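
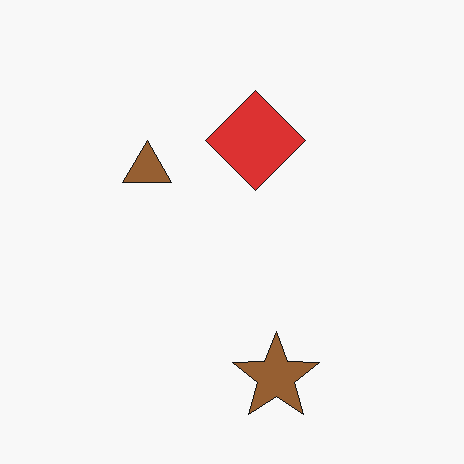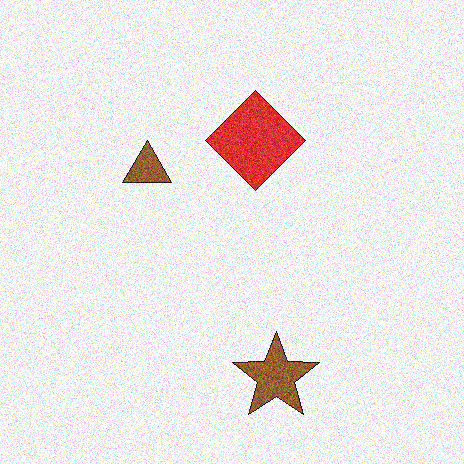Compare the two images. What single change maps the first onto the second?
Degraded with visible gaussian noise.

Random speckle covers the whole image, including the flat background.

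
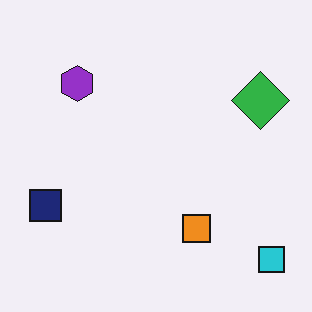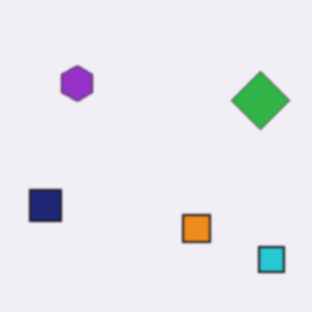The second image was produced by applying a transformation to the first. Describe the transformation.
The second image is the first given a subtle gaussian blur.

Shape edges and outlines are uniformly softened across the whole image.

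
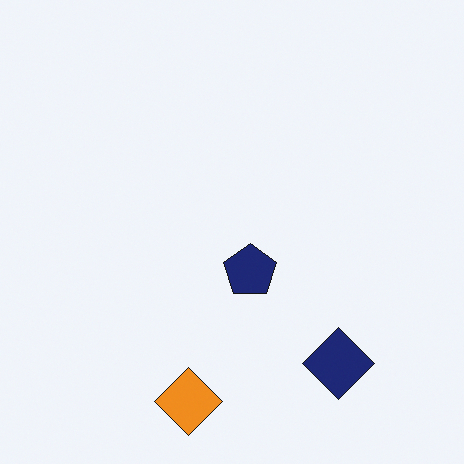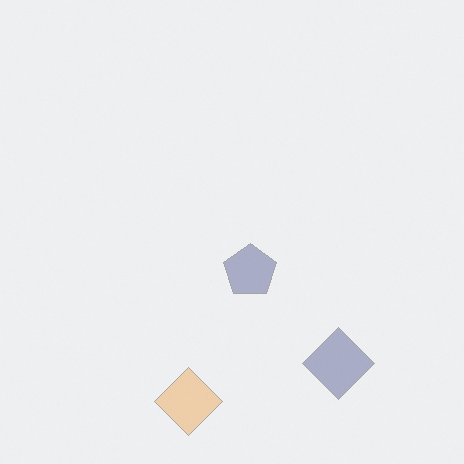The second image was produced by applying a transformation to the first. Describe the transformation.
The second image is the first given much lower contrast.

Tones are pushed toward mid-grey across the whole image — a global contrast change.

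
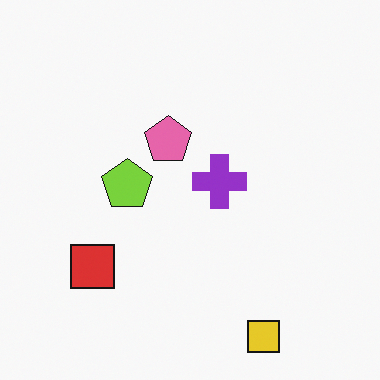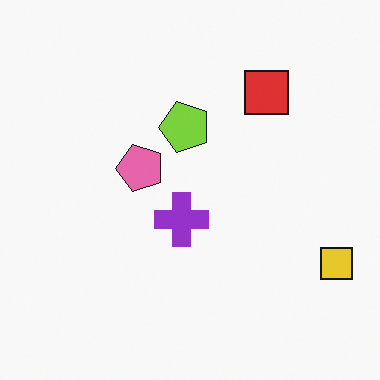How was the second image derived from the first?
It was transposed (reflected across the top-left ↔ bottom-right diagonal).

Shapes have swapped their row and column positions — what was in the top-right is now in the bottom-left — a diagonal reflection.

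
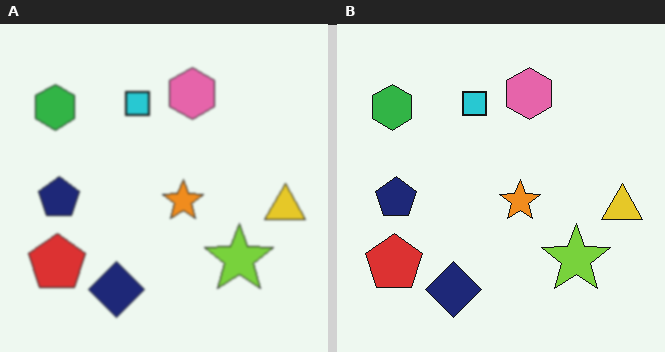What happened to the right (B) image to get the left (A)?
The image was slightly softened.

Shape edges and outlines are uniformly softened across the whole image.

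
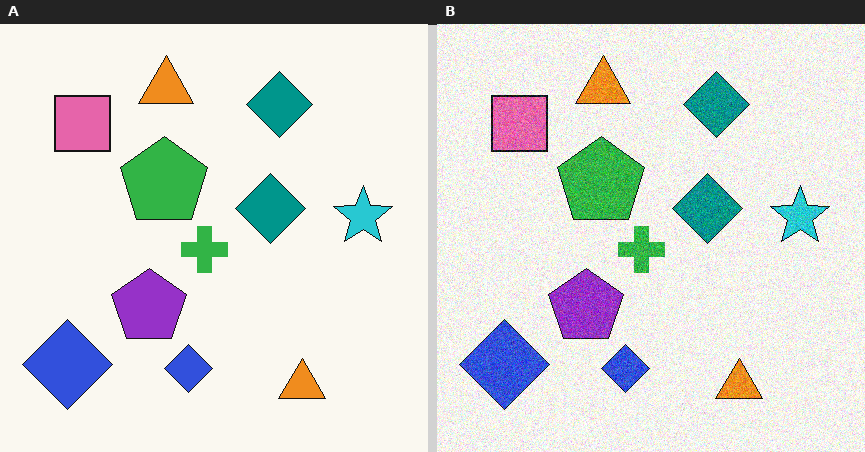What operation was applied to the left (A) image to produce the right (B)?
The right (B) image is the left (A) degraded with moderate additive noise.

Random speckle covers the whole image, including the flat background.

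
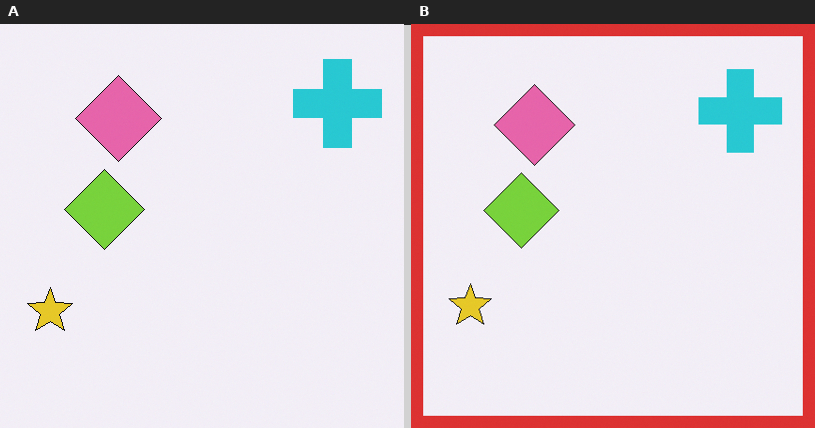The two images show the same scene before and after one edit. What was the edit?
It was framed with a red border.

A solid red frame runs around the edge of the right (B) image, with the content slightly shrunk inside it.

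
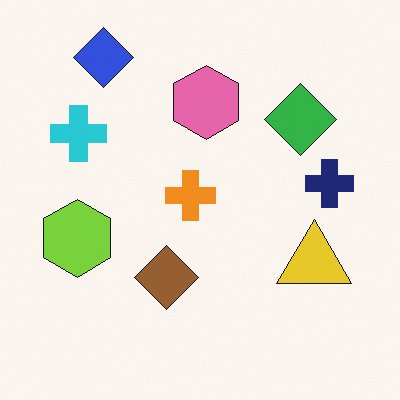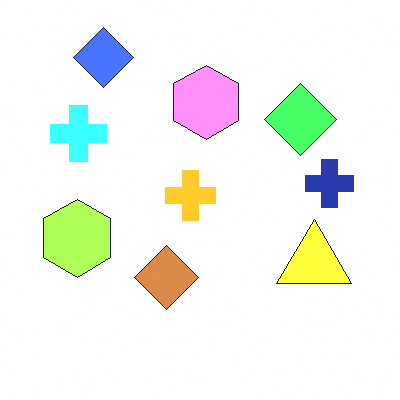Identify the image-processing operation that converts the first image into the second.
The transformation is: substantially brightened.

Every pixel — background and shapes alike — is uniformly brightened.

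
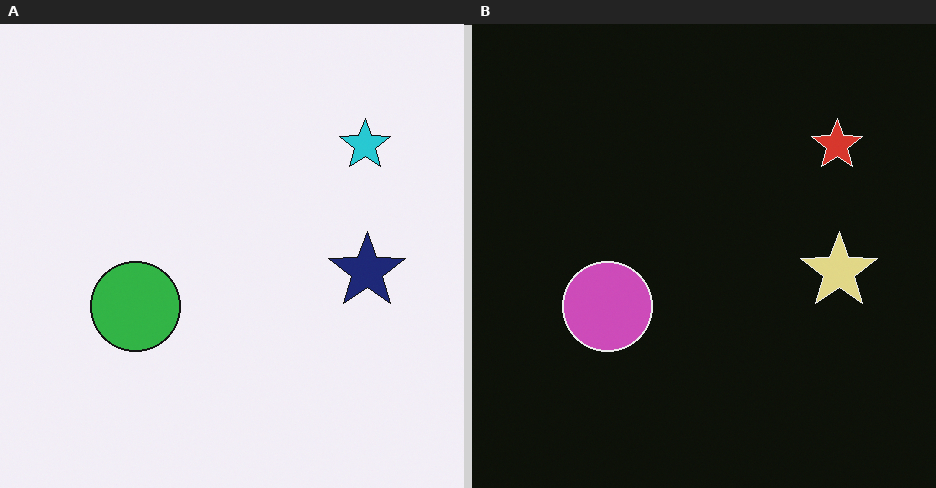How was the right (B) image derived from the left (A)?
The transformation is: color-inverted (negative).

The light background has become dark and every shape's color is its complement — a photographic negative.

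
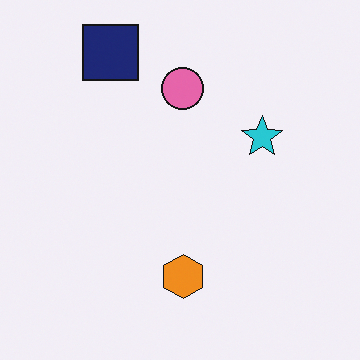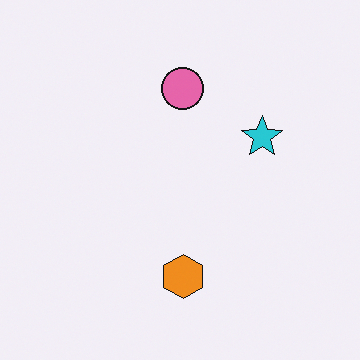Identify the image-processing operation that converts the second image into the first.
It was overlaid with an additional navy square.

A navy square appears in the first image that is absent from the second.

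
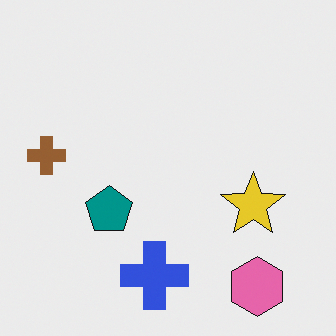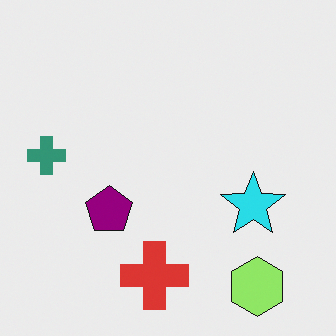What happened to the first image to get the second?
Hue-shifted through roughly a third of the color wheel.

Every shape's color has rotated by the same amount around the hue wheel — a uniform hue shift.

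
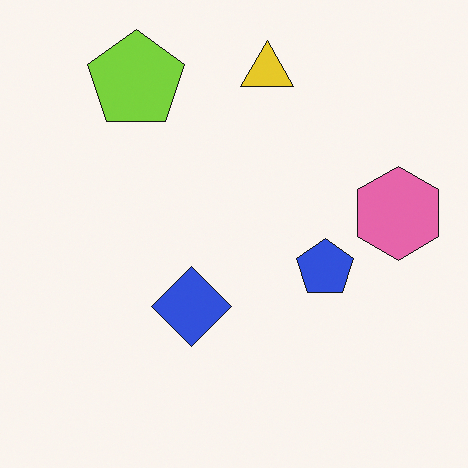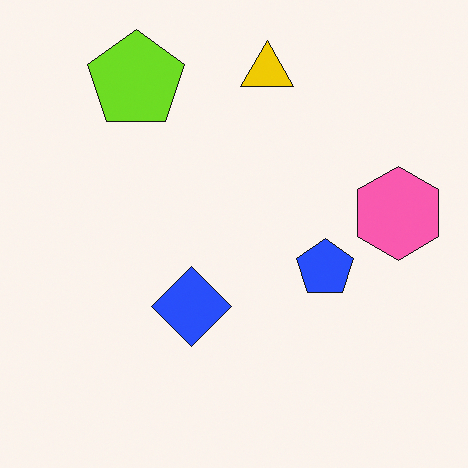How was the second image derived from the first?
The image was slightly oversaturated.

All colors are more vivid — a global saturation change.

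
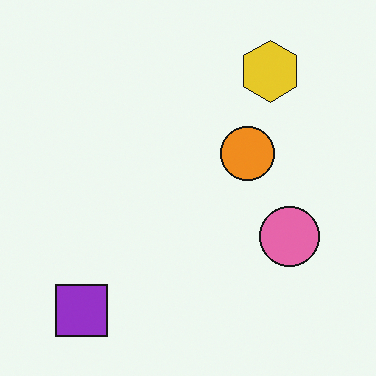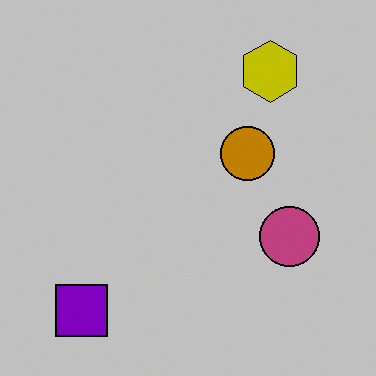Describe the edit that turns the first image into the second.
Heavily posterized to just a handful of flat colors.

Each flat color has snapped to a coarser quantized level — most visibly, the near-white background has dropped to a flat grey.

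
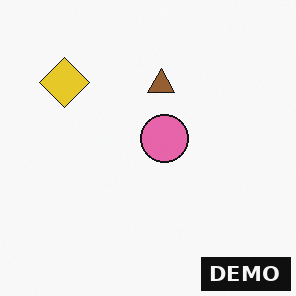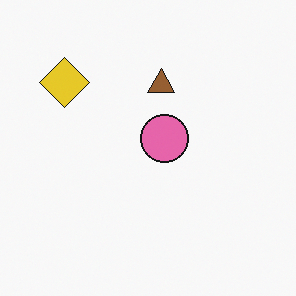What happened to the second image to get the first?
Watermarked with the text "DEMO" in the lower-right corner.

A dark label reading "DEMO" appears in the lower-right corner.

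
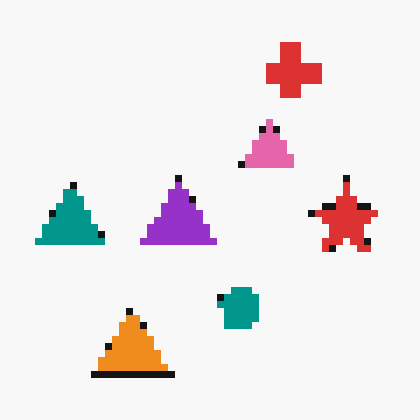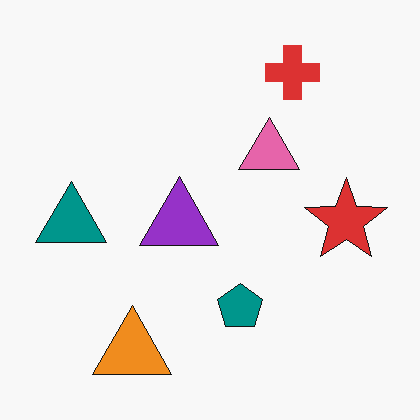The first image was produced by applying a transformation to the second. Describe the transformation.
The image was moderately pixelated.

Shapes are reduced to large square blocks; fine edges and outlines are lost — a downscale-then-upscale (mosaic) effect.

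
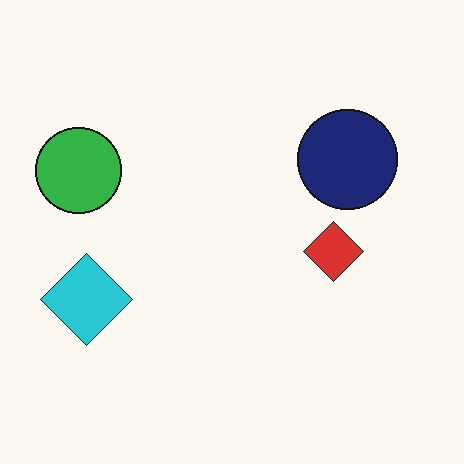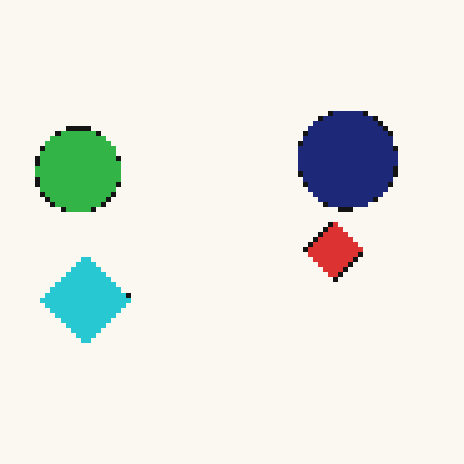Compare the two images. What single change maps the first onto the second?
Lightly pixelated (a mild mosaic effect).

Shapes are reduced to large square blocks; fine edges and outlines are lost — a downscale-then-upscale (mosaic) effect.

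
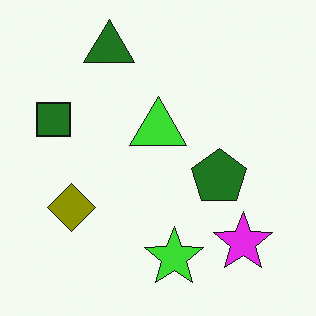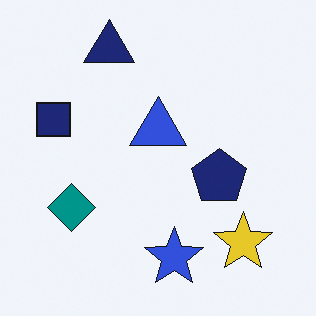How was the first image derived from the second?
Hue-shifted by a large amount.

Every shape's color has rotated by the same amount around the hue wheel — a uniform hue shift.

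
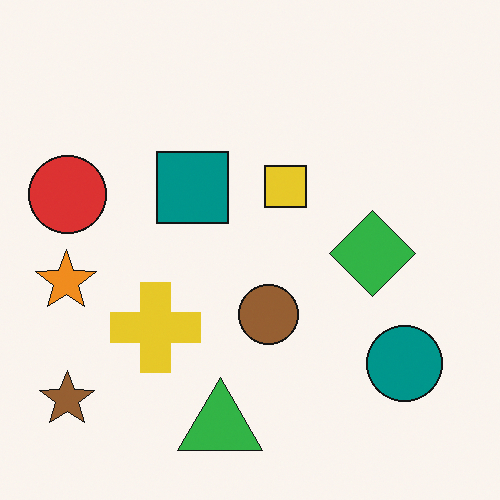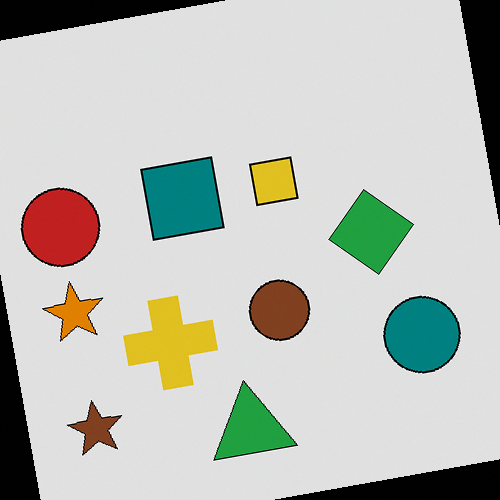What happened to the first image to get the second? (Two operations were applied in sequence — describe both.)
This is the original image moderately posterized, then rotated counter-clockwise by a few degrees.

Each flat color has snapped to a coarser quantized level — most visibly, the near-white background has dropped to a flat grey. Every shape is tilted by the same angle and the image corners show triangular fill wedges — a whole-image rotation by a non-right angle.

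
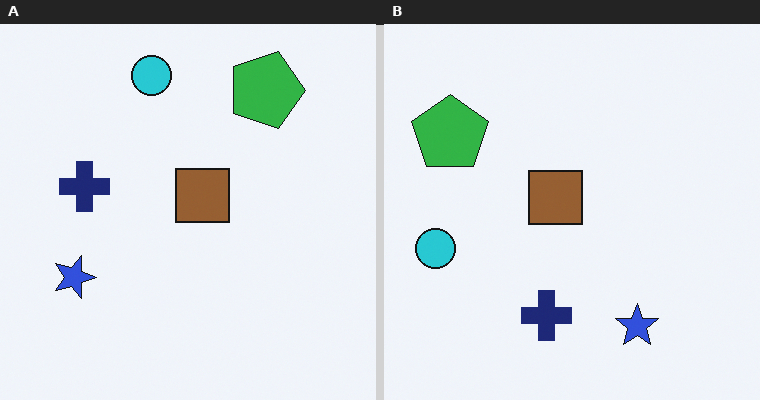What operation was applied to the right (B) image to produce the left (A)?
The transformation is: rotated 90° clockwise.

The green pentagon sits in the top-left of the right (B) image and the top-right of the left (A) — consistent with a whole-image 90° clockwise rotation.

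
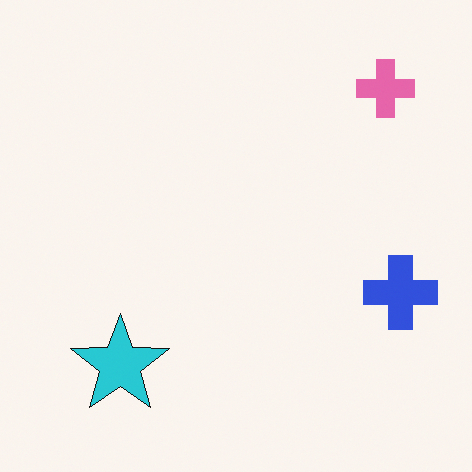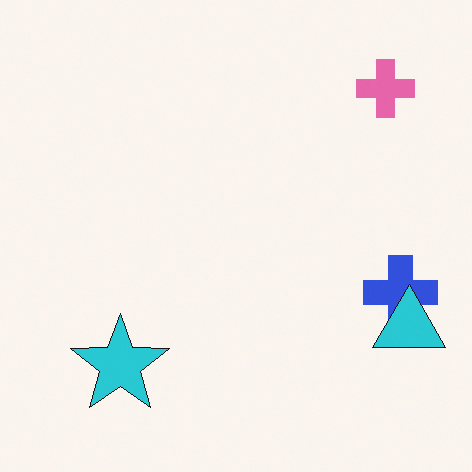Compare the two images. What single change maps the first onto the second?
It was overlaid with an additional cyan triangle.

A cyan triangle appears in the second image that is absent from the first.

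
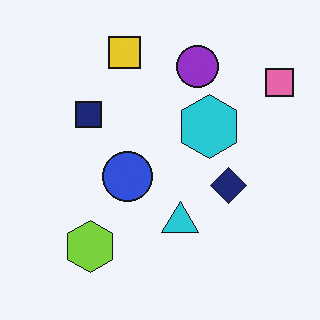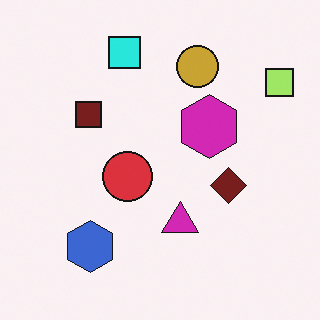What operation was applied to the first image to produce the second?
The transformation is: hue-shifted by a moderate amount.

Every shape's color has rotated by the same amount around the hue wheel — a uniform hue shift.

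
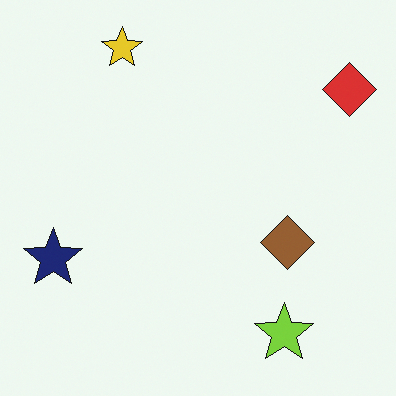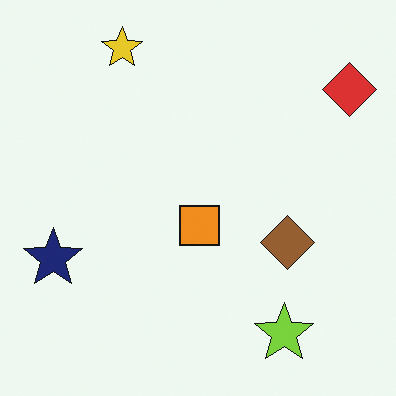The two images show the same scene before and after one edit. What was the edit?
The transformation is: overlaid with an additional orange square.

An orange square appears in the second image that is absent from the first.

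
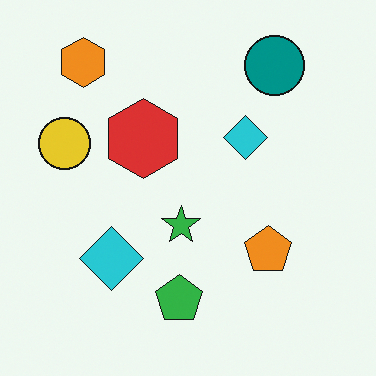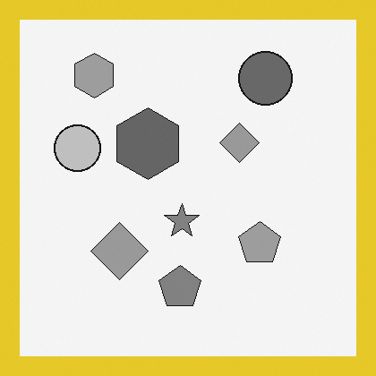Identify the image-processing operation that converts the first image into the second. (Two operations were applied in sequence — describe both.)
The second image is the first converted to grayscale, then framed with a yellow border.

All color is removed — every shape is now a shade of grey. A solid yellow frame runs around the edge of the second image, with the content slightly shrunk inside it.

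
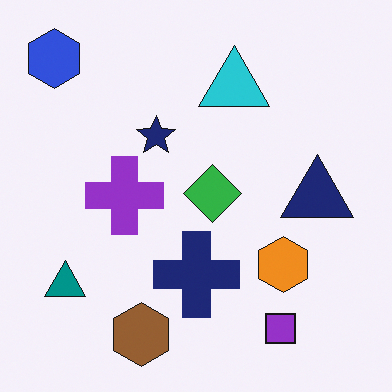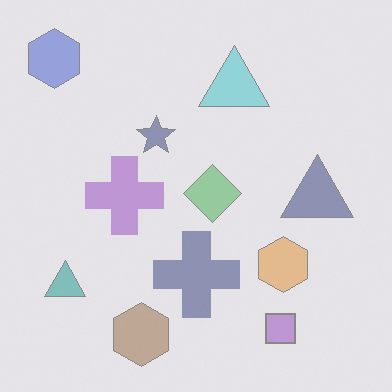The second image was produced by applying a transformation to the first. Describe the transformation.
The transformation is: washed out (contrast reduced).

Tones are pushed toward mid-grey across the whole image — a global contrast change.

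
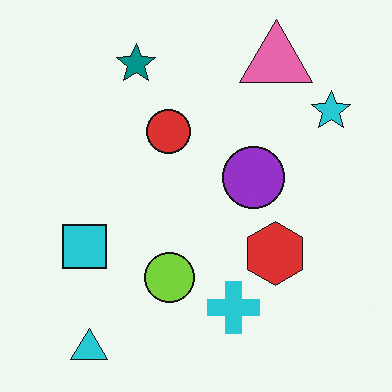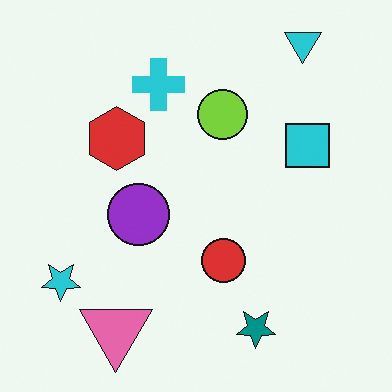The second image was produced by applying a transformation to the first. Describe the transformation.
It was rotated 180°.

The cyan triangle sits in the bottom-left of the first image and the top-right of the second — consistent with a whole-image 180° rotation.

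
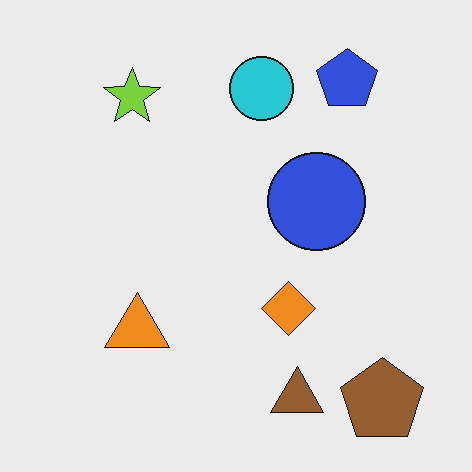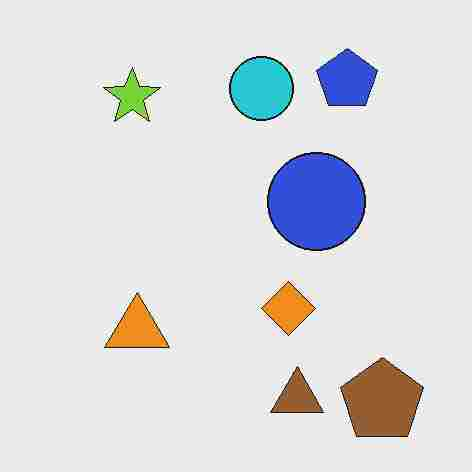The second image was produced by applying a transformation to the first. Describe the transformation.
The second image is the first heavily JPEG-compressed with obvious blocking artifacts.

Blocky 8×8 compression artifacts appear around shape edges and the flat background shows ringing — characteristic JPEG degradation.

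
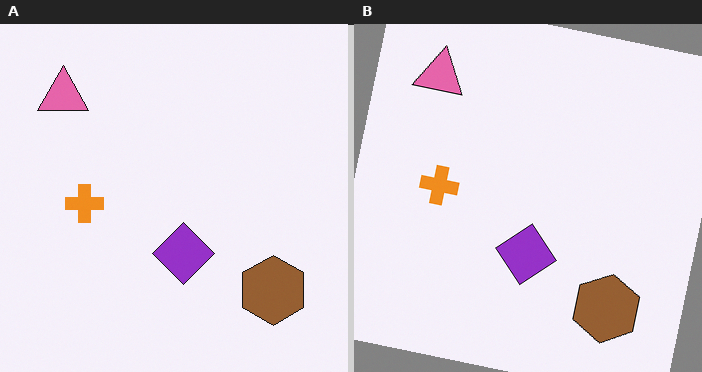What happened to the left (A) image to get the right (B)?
The right (B) image is the left (A) rotated clockwise by a small amount.

Every shape is tilted by the same angle and the image corners show triangular fill wedges — a whole-image rotation by a non-right angle.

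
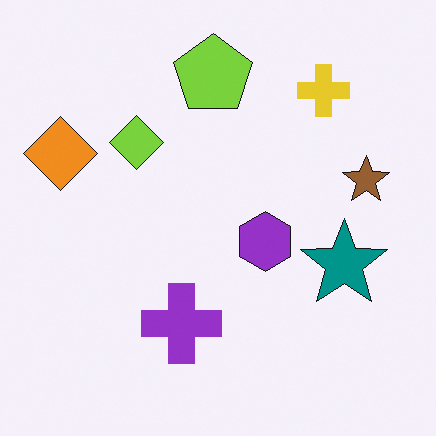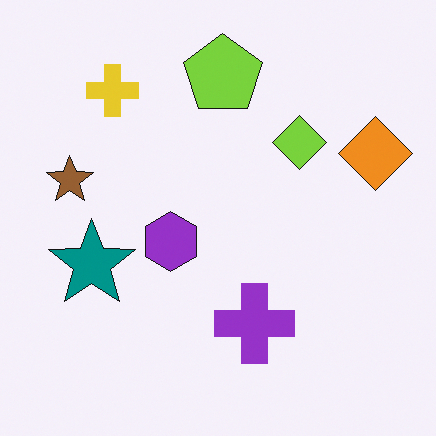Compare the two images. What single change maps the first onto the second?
It was flipped horizontally (left ↔ right).

The orange diamond is in the left of the first image and the right of the second — shapes on opposite sides of the vertical midline have swapped in a mirror flip.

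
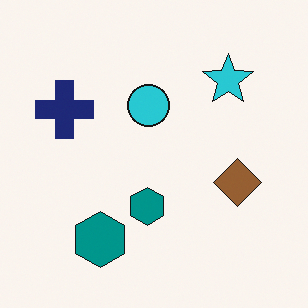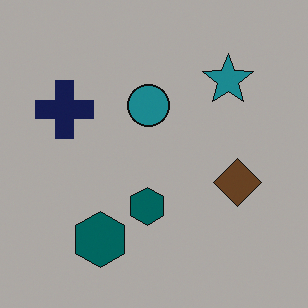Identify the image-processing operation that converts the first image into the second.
Substantially darkened.

Every pixel — background and shapes alike — is uniformly darkened.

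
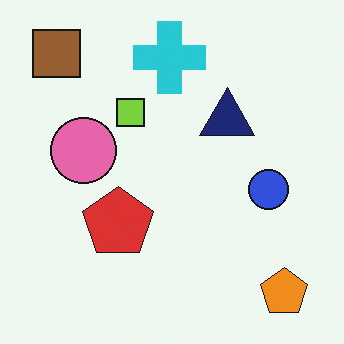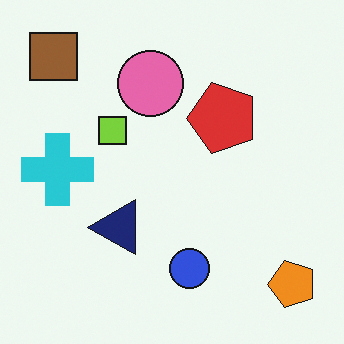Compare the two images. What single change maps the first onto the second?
The image was transposed (reflected across the top-left ↔ bottom-right diagonal).

Shapes have swapped their row and column positions — what was in the top-right is now in the bottom-left — a diagonal reflection.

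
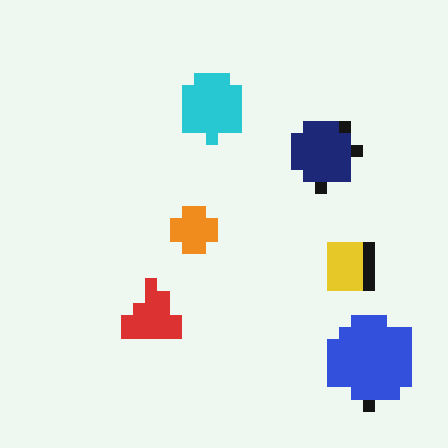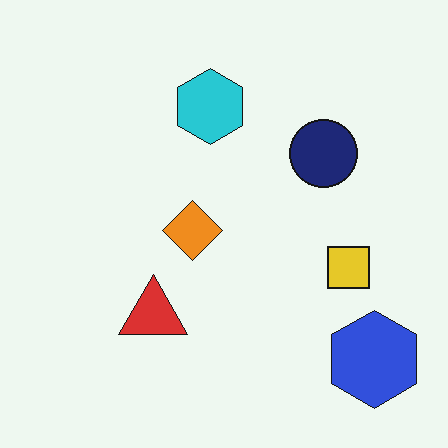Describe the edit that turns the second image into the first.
This is the original image heavily pixelated into large blocks.

Shapes are reduced to large square blocks; fine edges and outlines are lost — a downscale-then-upscale (mosaic) effect.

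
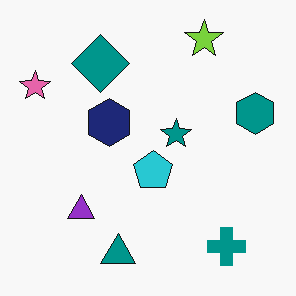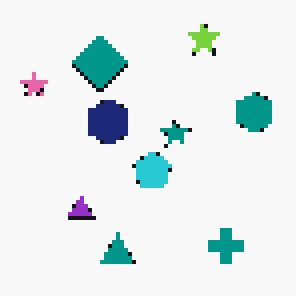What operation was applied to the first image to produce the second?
Lightly pixelated (a mild mosaic effect).

Shapes are reduced to large square blocks; fine edges and outlines are lost — a downscale-then-upscale (mosaic) effect.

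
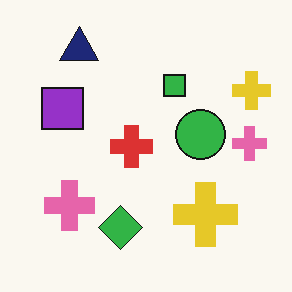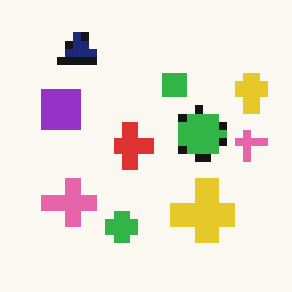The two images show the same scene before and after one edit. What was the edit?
The transformation is: pixelated into visible square blocks.

Shapes are reduced to large square blocks; fine edges and outlines are lost — a downscale-then-upscale (mosaic) effect.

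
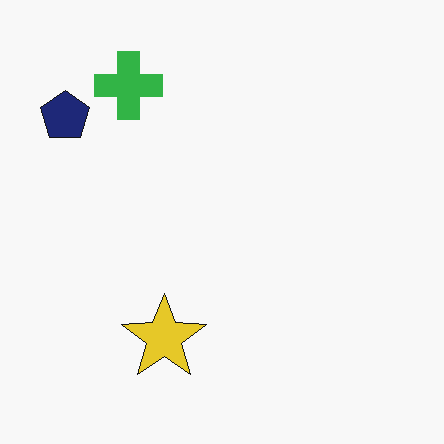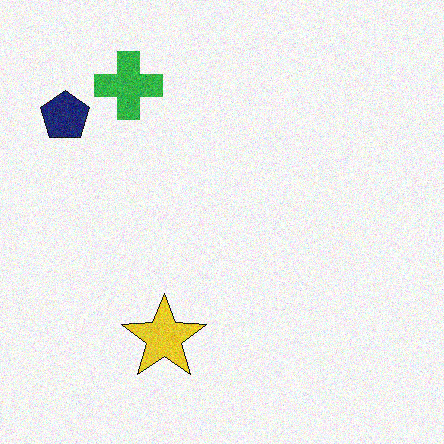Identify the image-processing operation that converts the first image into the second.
The image was degraded with visible gaussian noise.

Random speckle covers the whole image, including the flat background.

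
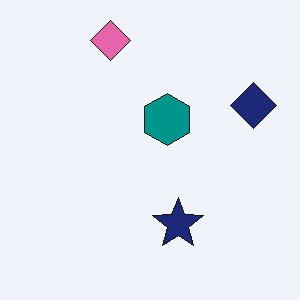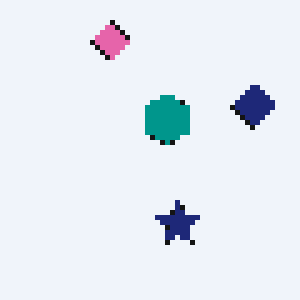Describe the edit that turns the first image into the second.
The second image is the first mildly pixelated.

Shapes are reduced to large square blocks; fine edges and outlines are lost — a downscale-then-upscale (mosaic) effect.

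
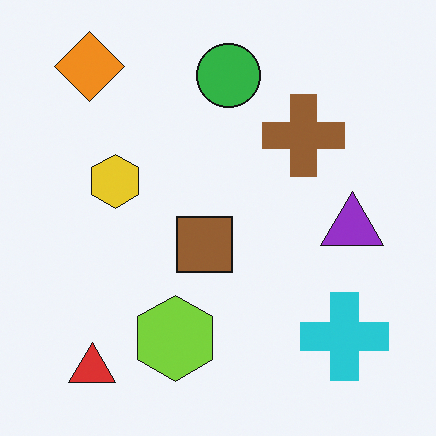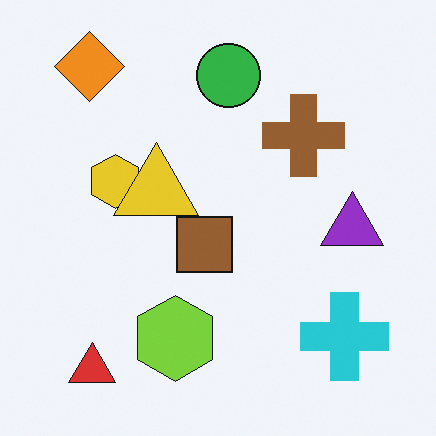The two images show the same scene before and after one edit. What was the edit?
The transformation is: overlaid with an additional yellow triangle.

A yellow triangle appears in the second image that is absent from the first.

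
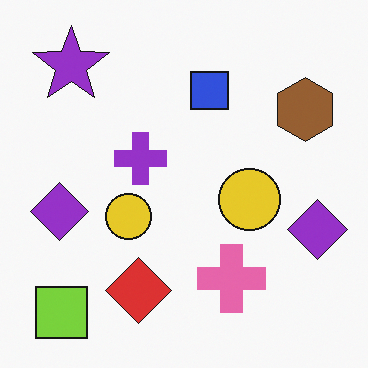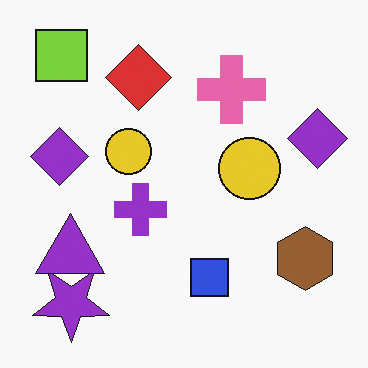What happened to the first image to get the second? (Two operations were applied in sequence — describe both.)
It was flipped vertically (top ↔ bottom), then overlaid with an additional purple triangle.

The lime square is in the bottom-left of the first image and the top-left of the second — shapes on opposite sides of the horizontal midline have swapped in a mirror flip. A purple triangle appears in the second image that is absent from the first.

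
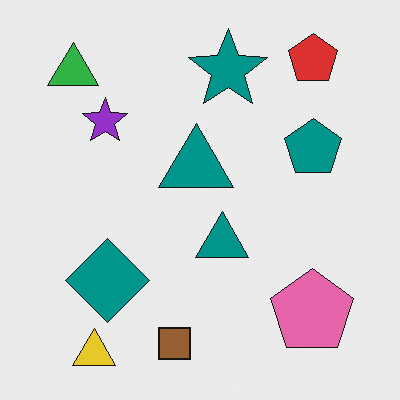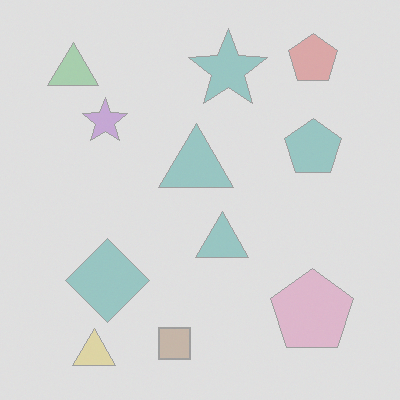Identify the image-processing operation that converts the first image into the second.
The second image is the first washed out (contrast reduced).

Tones are pushed toward mid-grey across the whole image — a global contrast change.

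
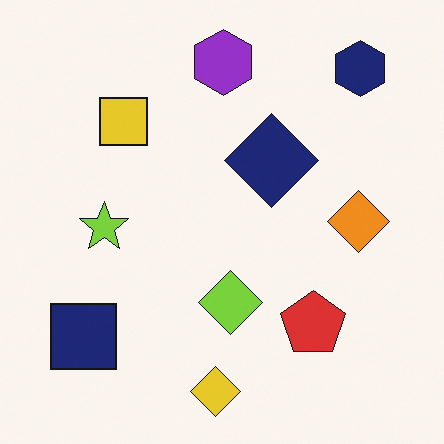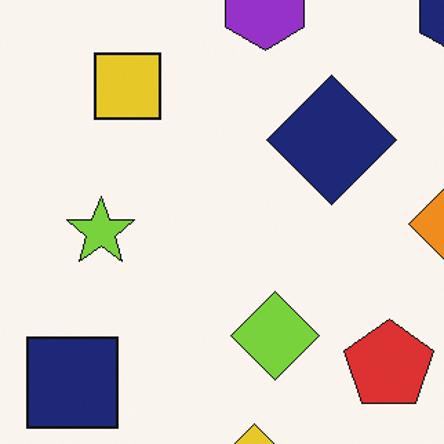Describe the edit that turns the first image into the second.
Cropped to a modestly smaller region and rescaled.

The visible shapes are larger and the field of view is narrower; shapes near the original edges may be partly or wholly outside the frame — a crop-and-rescale.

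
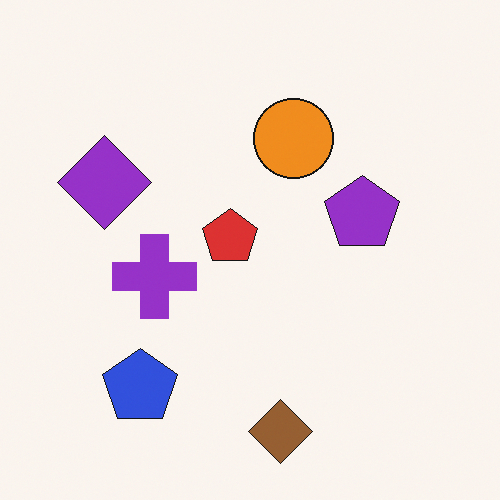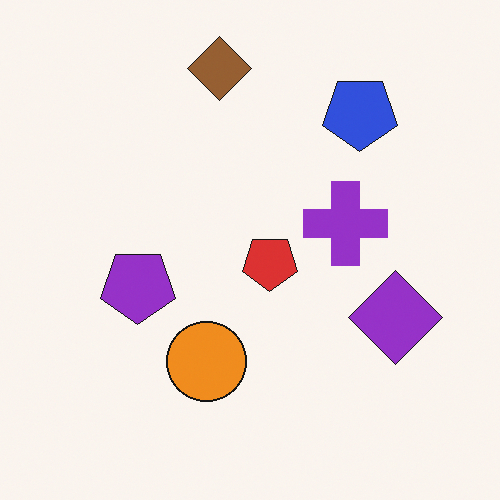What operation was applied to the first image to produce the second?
It was rotated 180°.

The brown diamond sits in the bottom of the first image and the top of the second — consistent with a whole-image 180° rotation.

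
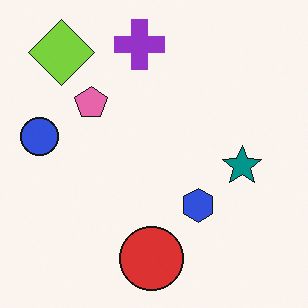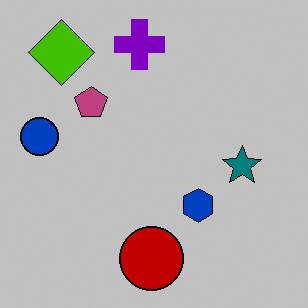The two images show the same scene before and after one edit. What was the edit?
The image was heavily posterized to just a handful of flat colors.

Each flat color has snapped to a coarser quantized level — most visibly, the near-white background has dropped to a flat grey.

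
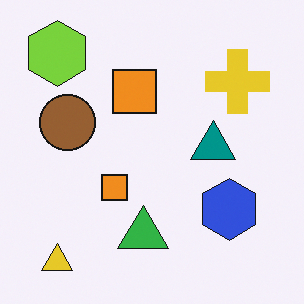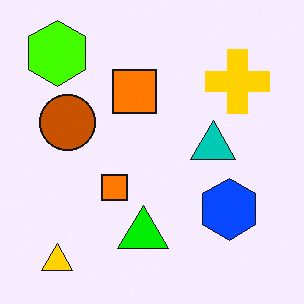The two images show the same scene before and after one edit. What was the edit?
The second image is the first heavily oversaturated.

All colors are more vivid — a global saturation change.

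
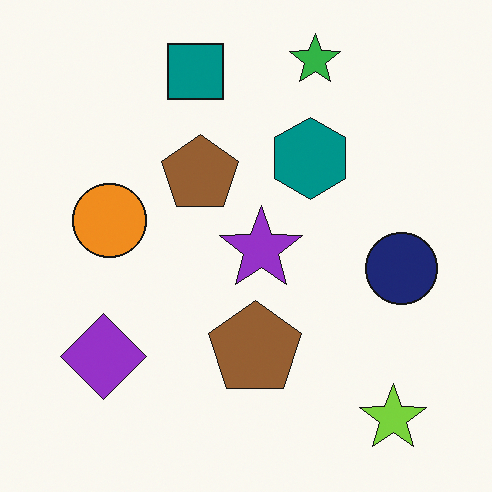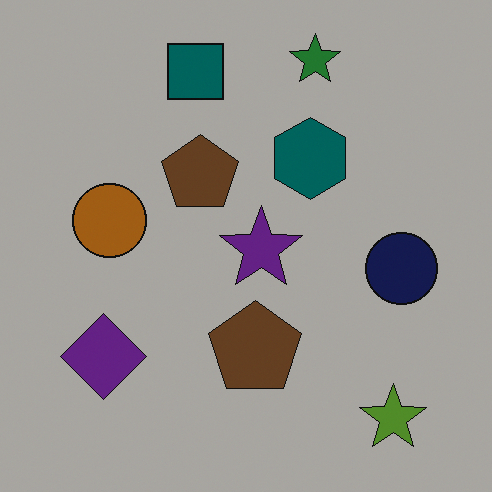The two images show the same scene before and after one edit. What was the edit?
Substantially darkened.

Every pixel — background and shapes alike — is uniformly darkened.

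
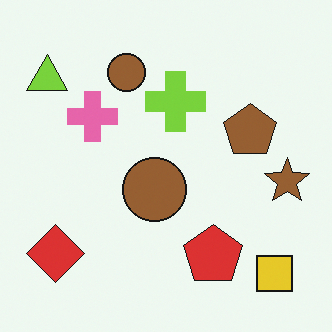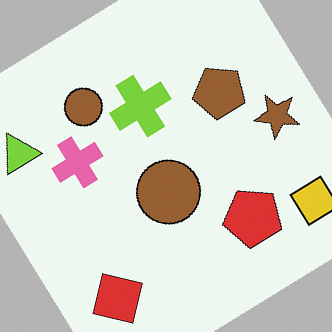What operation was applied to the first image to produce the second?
Rotated counter-clockwise by a large amount — several tens of degrees.

Every shape is tilted by the same angle and the image corners show triangular fill wedges — a whole-image rotation by a non-right angle.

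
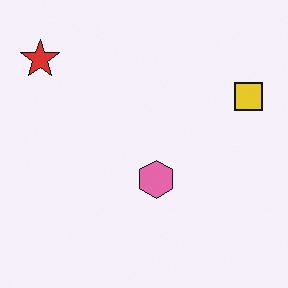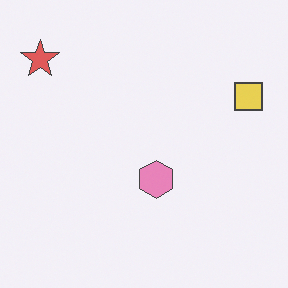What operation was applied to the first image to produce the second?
The transformation is: given slightly reduced contrast.

Tones are pushed toward mid-grey across the whole image — a global contrast change.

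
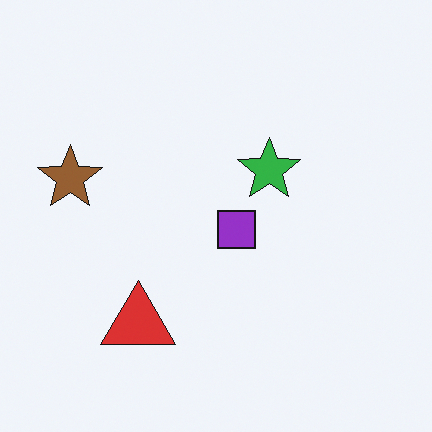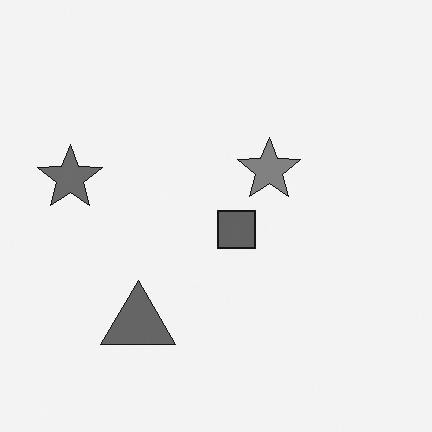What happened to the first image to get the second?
It was converted to grayscale.

All color is removed — every shape is now a shade of grey.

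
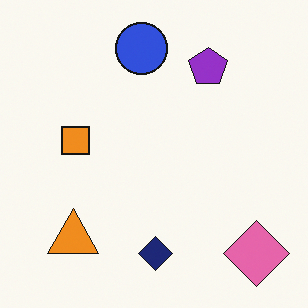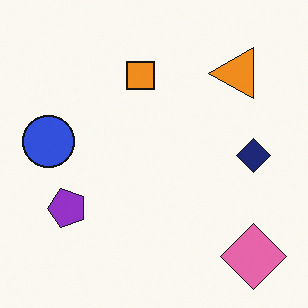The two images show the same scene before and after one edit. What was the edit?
The image was transposed (reflected across the top-left ↔ bottom-right diagonal).

Shapes have swapped their row and column positions — what was in the top-right is now in the bottom-left — a diagonal reflection.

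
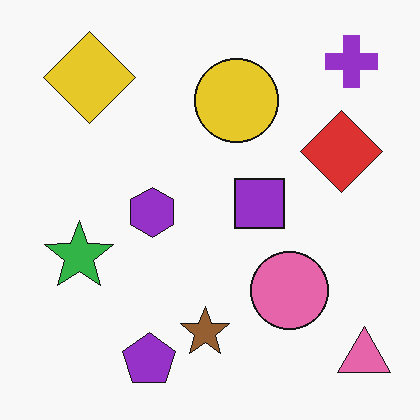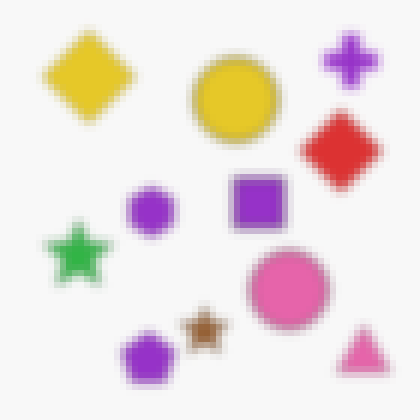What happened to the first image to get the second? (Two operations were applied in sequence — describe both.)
The second image is the first heavily blurred, then pixelated into visible square blocks.

Shape edges and outlines are uniformly softened across the whole image. Shapes are reduced to large square blocks; fine edges and outlines are lost — a downscale-then-upscale (mosaic) effect.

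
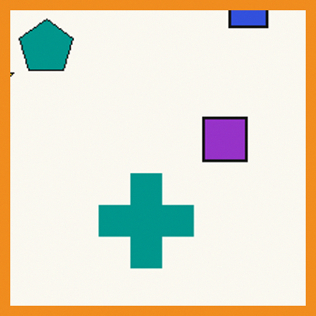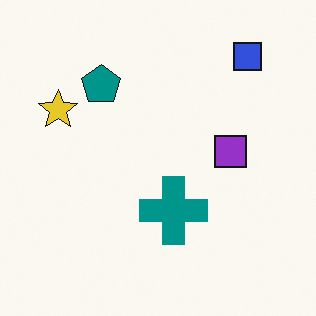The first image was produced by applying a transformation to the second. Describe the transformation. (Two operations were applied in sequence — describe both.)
It was cropped to a modestly smaller region and rescaled, then framed with a orange border.

The visible shapes are larger and the field of view is narrower; shapes near the original edges may be partly or wholly outside the frame — a crop-and-rescale. A solid orange frame runs around the edge of the first image, with the content slightly shrunk inside it.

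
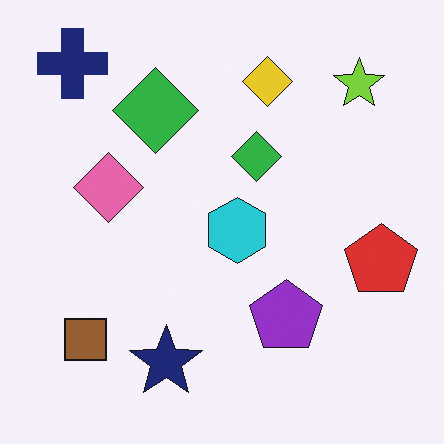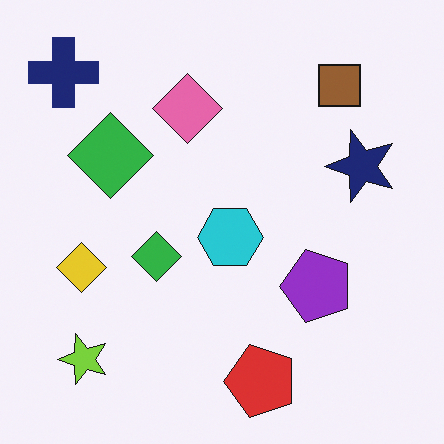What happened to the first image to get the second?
The second image is the first transposed (reflected across the top-left ↔ bottom-right diagonal).

Shapes have swapped their row and column positions — what was in the top-right is now in the bottom-left — a diagonal reflection.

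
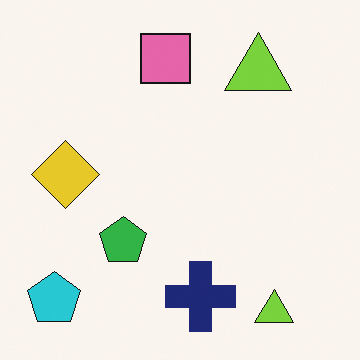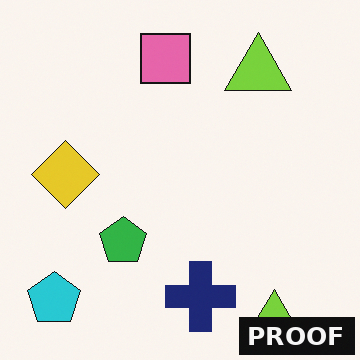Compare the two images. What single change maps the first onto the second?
Watermarked with the text "PROOF" in the lower-right corner.

A dark label reading "PROOF" appears in the lower-right corner.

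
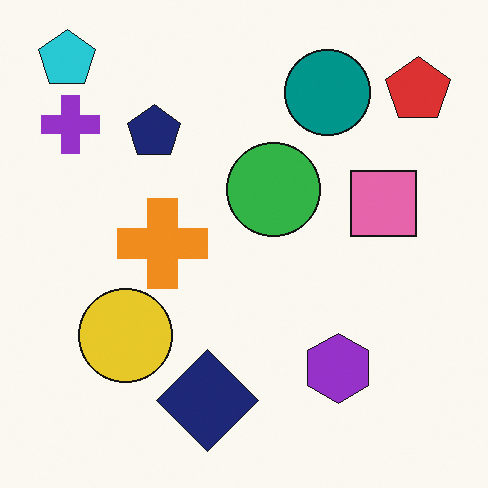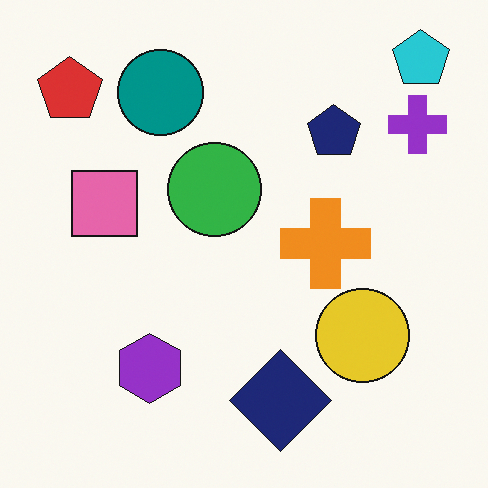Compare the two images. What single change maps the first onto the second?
Flipped horizontally (left ↔ right).

The cyan pentagon is in the top-left of the first image and the top-right of the second — shapes on opposite sides of the vertical midline have swapped in a mirror flip.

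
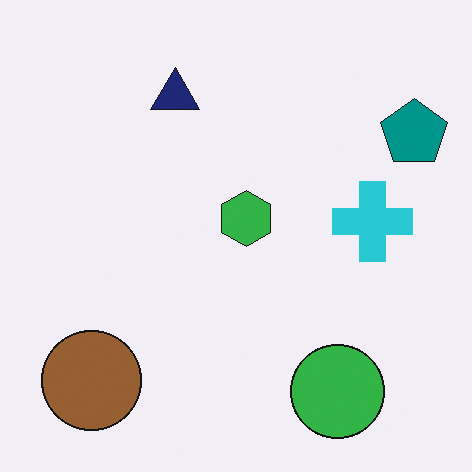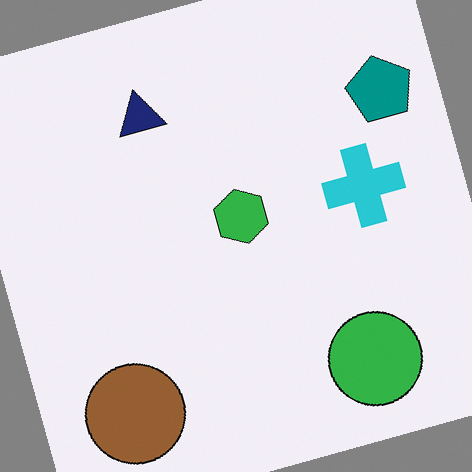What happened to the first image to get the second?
This is the original image rotated counter-clockwise by a clearly visible amount.

Every shape is tilted by the same angle and the image corners show triangular fill wedges — a whole-image rotation by a non-right angle.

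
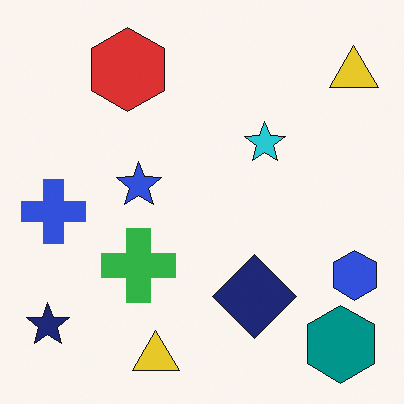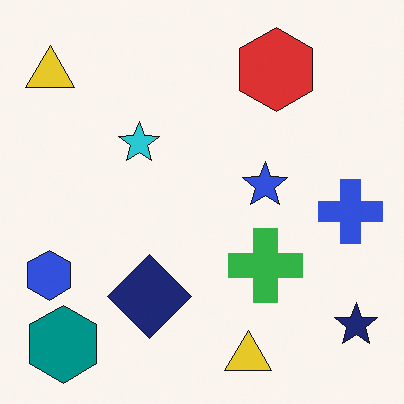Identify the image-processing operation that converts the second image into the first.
The first image is the second flipped horizontally (left ↔ right).

The navy star is in the bottom-right of the second image and the bottom-left of the first — shapes on opposite sides of the vertical midline have swapped in a mirror flip.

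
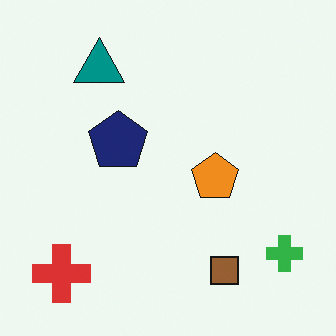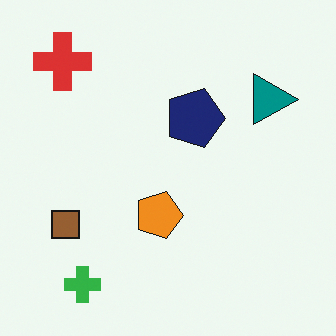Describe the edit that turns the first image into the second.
This is the original image rotated 90° clockwise.

The red cross sits in the bottom-left of the first image and the top-left of the second — consistent with a whole-image 90° clockwise rotation.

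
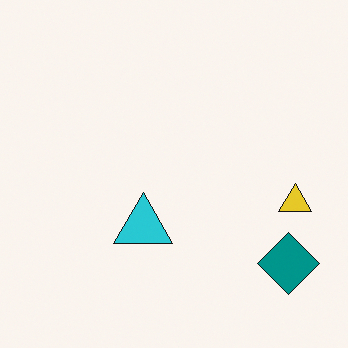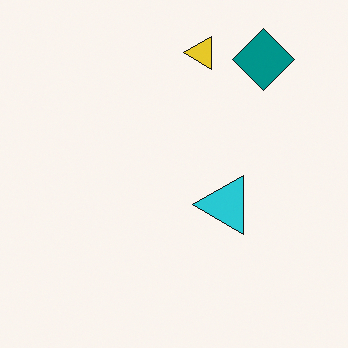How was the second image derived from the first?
The image was rotated 90° counter-clockwise.

The teal diamond sits in the bottom-right of the first image and the top-right of the second — consistent with a whole-image 90° counter-clockwise rotation.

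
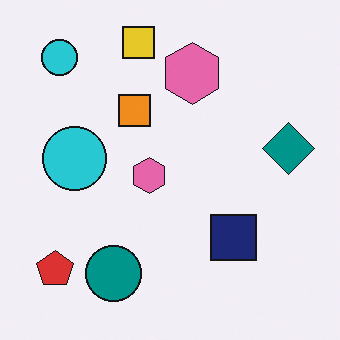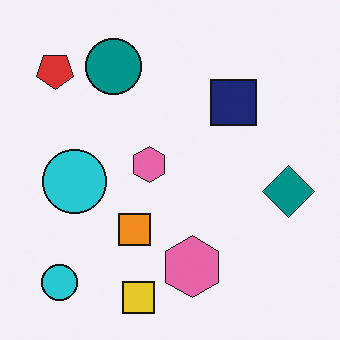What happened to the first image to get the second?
Flipped vertically (top ↔ bottom).

The yellow square is in the top of the first image and the bottom of the second — shapes on opposite sides of the horizontal midline have swapped in a mirror flip.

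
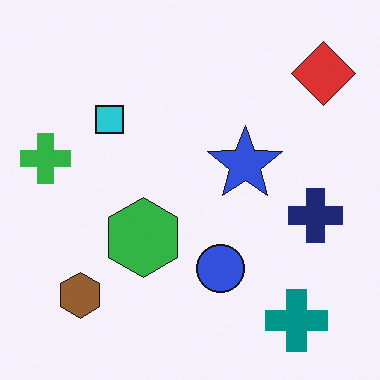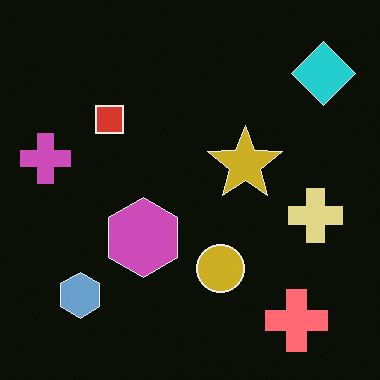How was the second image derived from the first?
The transformation is: color-inverted (negative).

The light background has become dark and every shape's color is its complement — a photographic negative.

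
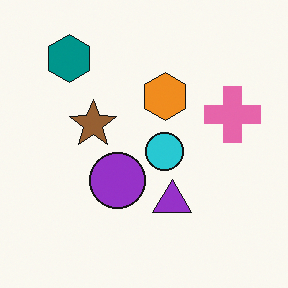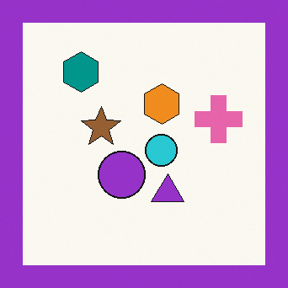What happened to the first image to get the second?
Framed with a purple border.

A solid purple frame runs around the edge of the second image, with the content slightly shrunk inside it.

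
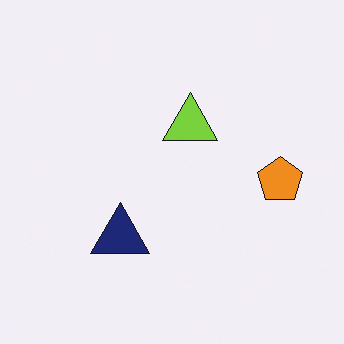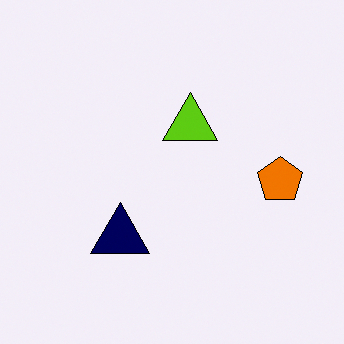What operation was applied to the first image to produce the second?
The image was given slightly increased contrast.

Tones are pushed away from mid-grey across the whole image — a global contrast change.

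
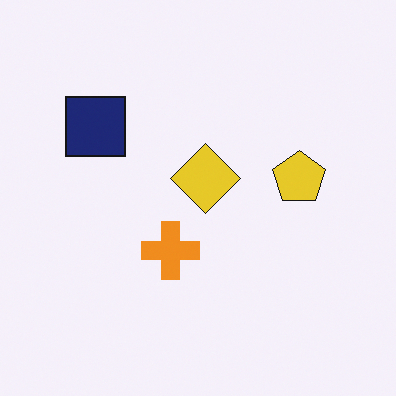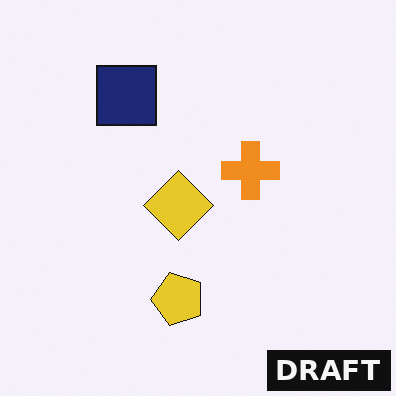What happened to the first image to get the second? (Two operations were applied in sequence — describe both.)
The transformation is: transposed (reflected across the top-left ↔ bottom-right diagonal), then watermarked with the text "DRAFT" in the lower-right corner.

Shapes have swapped their row and column positions — what was in the top-right is now in the bottom-left — a diagonal reflection. A dark label reading "DRAFT" appears in the lower-right corner.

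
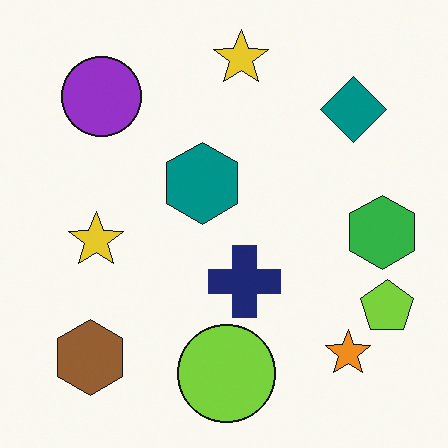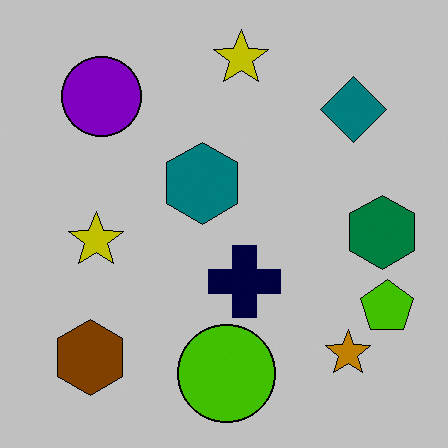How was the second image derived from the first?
The image was heavily posterized to just a handful of flat colors.

Each flat color has snapped to a coarser quantized level — most visibly, the near-white background has dropped to a flat grey.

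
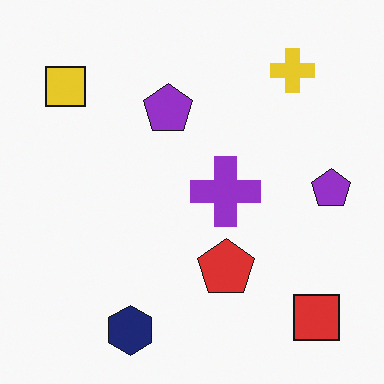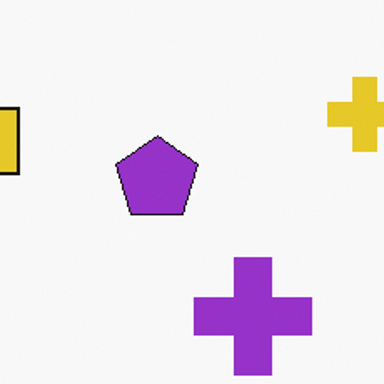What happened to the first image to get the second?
The second image is the first cropped to a noticeably smaller region and rescaled.

The visible shapes are larger and the field of view is narrower; shapes near the original edges may be partly or wholly outside the frame — a crop-and-rescale.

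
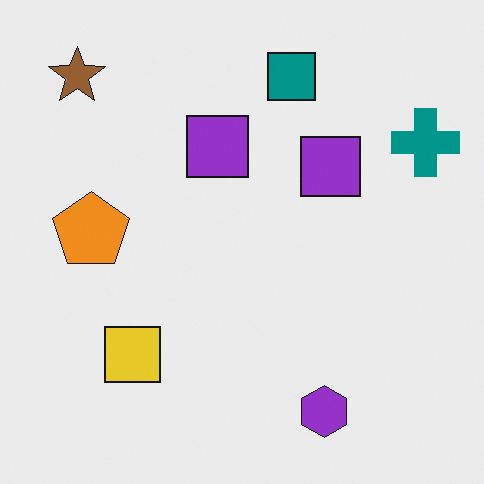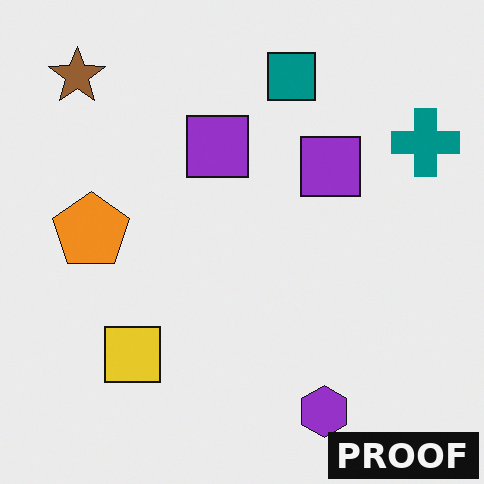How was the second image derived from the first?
It was watermarked with the text "PROOF" in the lower-right corner.

A dark label reading "PROOF" appears in the lower-right corner.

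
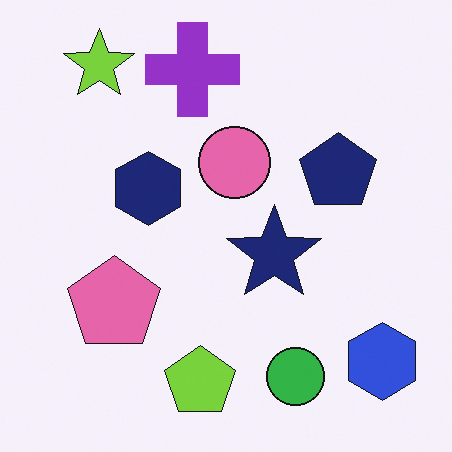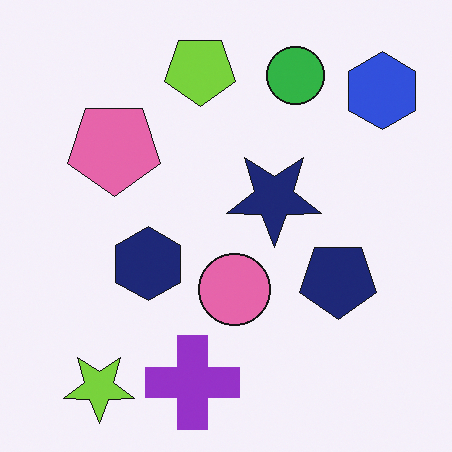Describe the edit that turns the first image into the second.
The transformation is: flipped vertically (top ↔ bottom).

The lime star is in the top-left of the first image and the bottom-left of the second — shapes on opposite sides of the horizontal midline have swapped in a mirror flip.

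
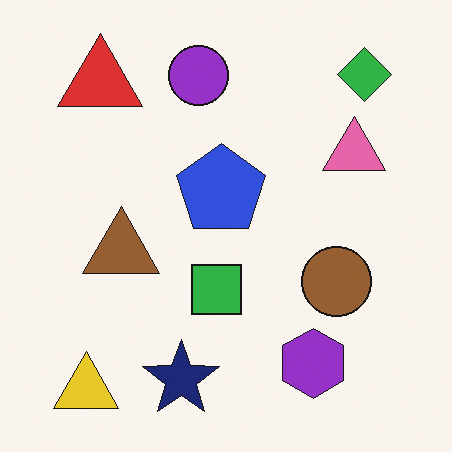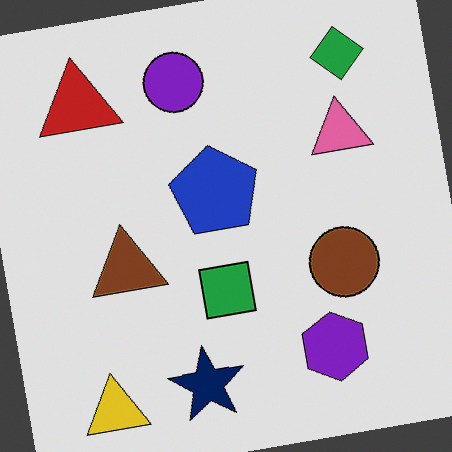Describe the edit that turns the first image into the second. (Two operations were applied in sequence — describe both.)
The transformation is: rotated counter-clockwise by a slight angle, then posterized to a reduced palette.

Every shape is tilted by the same angle and the image corners show triangular fill wedges — a whole-image rotation by a non-right angle. Each flat color has snapped to a coarser quantized level — most visibly, the near-white background has dropped to a flat grey.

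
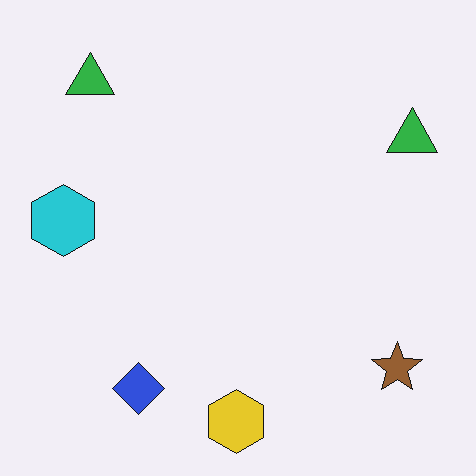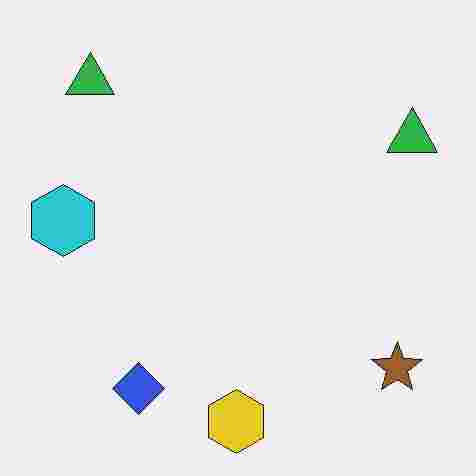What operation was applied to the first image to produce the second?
The image was heavily JPEG-compressed with obvious blocking artifacts.

Blocky 8×8 compression artifacts appear around shape edges and the flat background shows ringing — characteristic JPEG degradation.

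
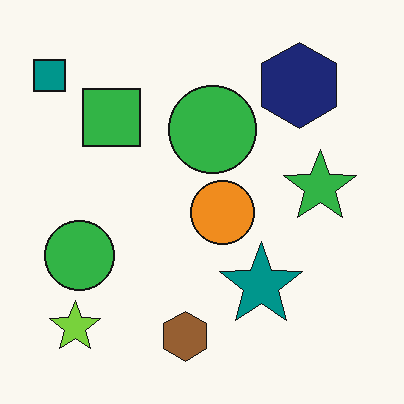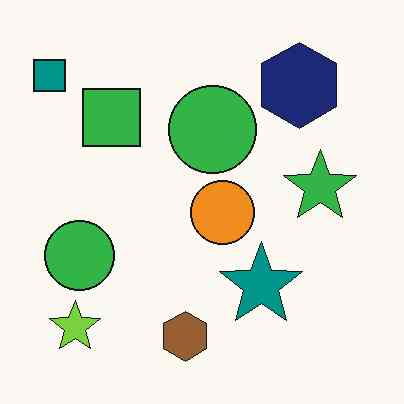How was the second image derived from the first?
It was given moderate JPEG compression.

Blocky 8×8 compression artifacts appear around shape edges and the flat background shows ringing — characteristic JPEG degradation.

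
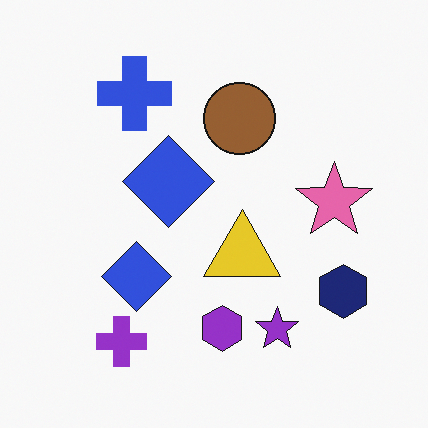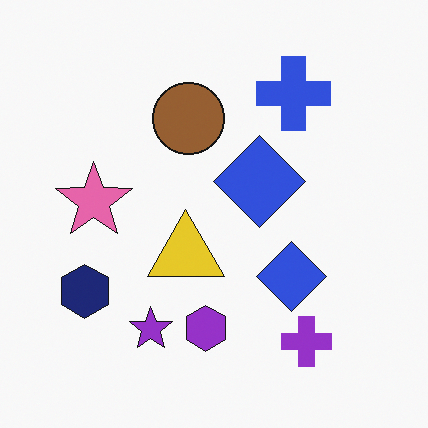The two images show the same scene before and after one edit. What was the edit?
The image was flipped horizontally (left ↔ right).

The navy hexagon is in the bottom-right of the first image and the bottom-left of the second — shapes on opposite sides of the vertical midline have swapped in a mirror flip.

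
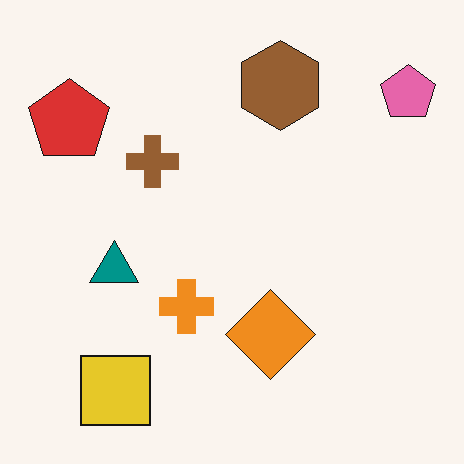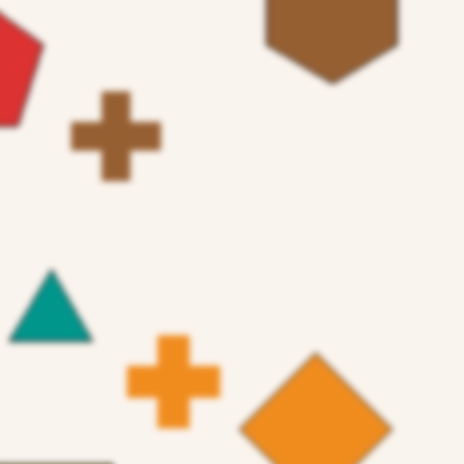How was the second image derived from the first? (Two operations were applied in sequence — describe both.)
This is the original image given a subtle gaussian blur, then cropped to a noticeably smaller region and rescaled.

Shape edges and outlines are uniformly softened across the whole image. The visible shapes are larger and the field of view is narrower; shapes near the original edges may be partly or wholly outside the frame — a crop-and-rescale.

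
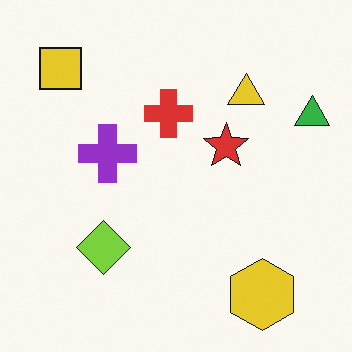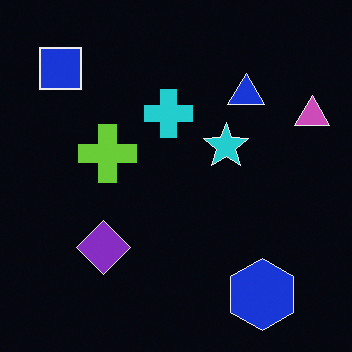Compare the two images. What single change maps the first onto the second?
The transformation is: color-inverted (negative).

The light background has become dark and every shape's color is its complement — a photographic negative.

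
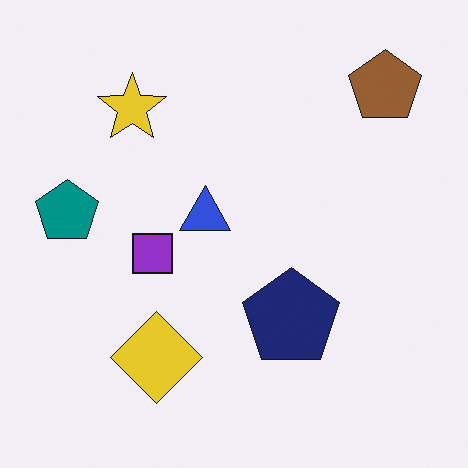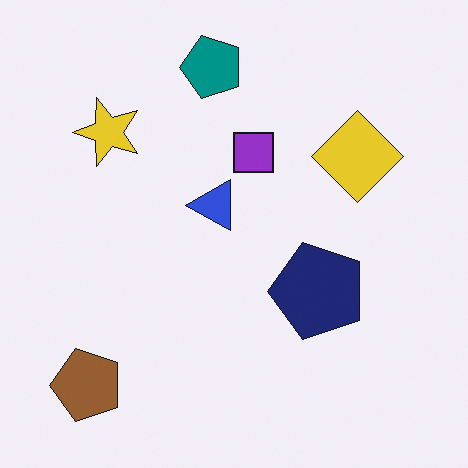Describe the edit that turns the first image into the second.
The image was transposed (reflected across the top-left ↔ bottom-right diagonal).

Shapes have swapped their row and column positions — what was in the top-right is now in the bottom-left — a diagonal reflection.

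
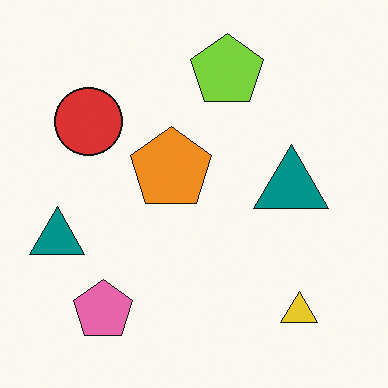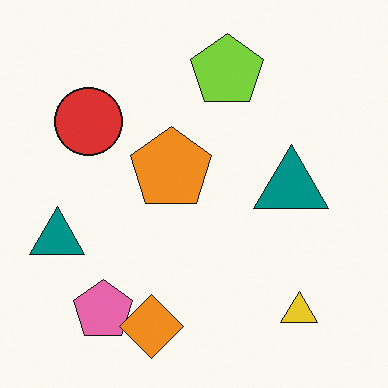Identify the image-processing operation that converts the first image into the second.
The second image is the first overlaid with an additional orange diamond.

An orange diamond appears in the second image that is absent from the first.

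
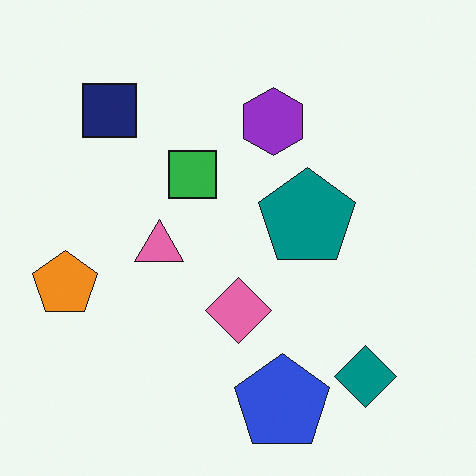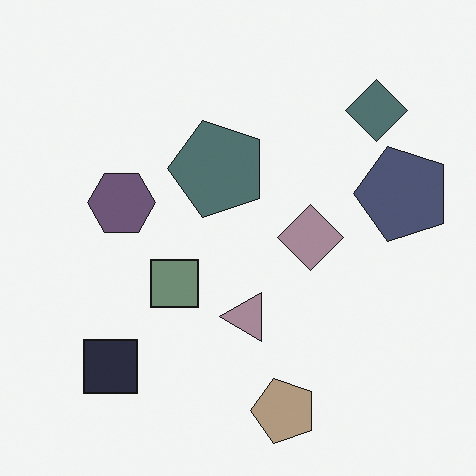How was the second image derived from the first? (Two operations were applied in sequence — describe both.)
The image was made much more muted (saturation change), then rotated 90° counter-clockwise.

All colors are more muted and greyish — a global saturation change. The teal diamond sits in the bottom-right of the first image and the top-right of the second — consistent with a whole-image 90° counter-clockwise rotation.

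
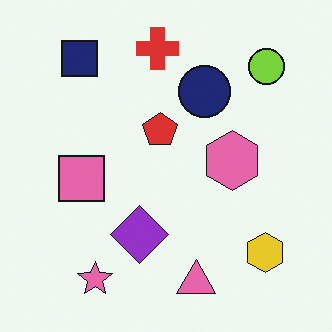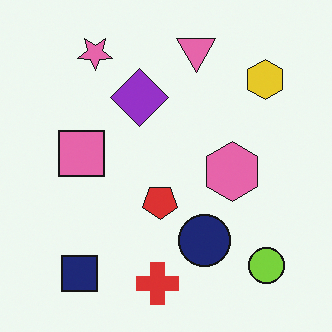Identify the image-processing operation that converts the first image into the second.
The image was flipped vertically (top ↔ bottom).

The red cross is in the top of the first image and the bottom of the second — shapes on opposite sides of the horizontal midline have swapped in a mirror flip.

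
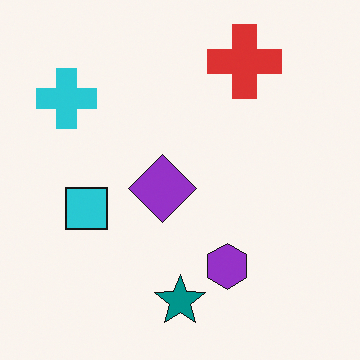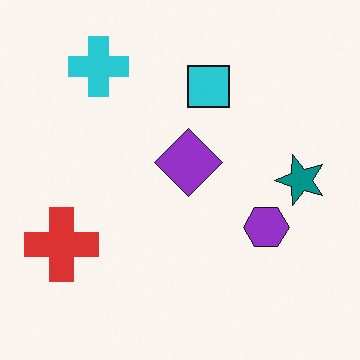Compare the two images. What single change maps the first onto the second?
This is the original image transposed (reflected across the top-left ↔ bottom-right diagonal).

Shapes have swapped their row and column positions — what was in the top-right is now in the bottom-left — a diagonal reflection.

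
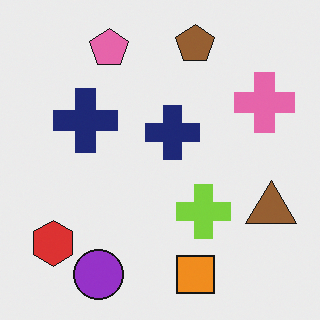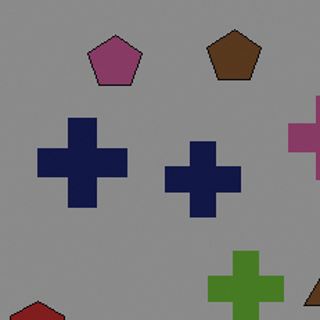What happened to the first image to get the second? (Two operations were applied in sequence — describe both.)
The second image is the first cropped to a modestly smaller region and rescaled, then substantially darkened.

The visible shapes are larger and the field of view is narrower; shapes near the original edges may be partly or wholly outside the frame — a crop-and-rescale. Every pixel — background and shapes alike — is uniformly darkened.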